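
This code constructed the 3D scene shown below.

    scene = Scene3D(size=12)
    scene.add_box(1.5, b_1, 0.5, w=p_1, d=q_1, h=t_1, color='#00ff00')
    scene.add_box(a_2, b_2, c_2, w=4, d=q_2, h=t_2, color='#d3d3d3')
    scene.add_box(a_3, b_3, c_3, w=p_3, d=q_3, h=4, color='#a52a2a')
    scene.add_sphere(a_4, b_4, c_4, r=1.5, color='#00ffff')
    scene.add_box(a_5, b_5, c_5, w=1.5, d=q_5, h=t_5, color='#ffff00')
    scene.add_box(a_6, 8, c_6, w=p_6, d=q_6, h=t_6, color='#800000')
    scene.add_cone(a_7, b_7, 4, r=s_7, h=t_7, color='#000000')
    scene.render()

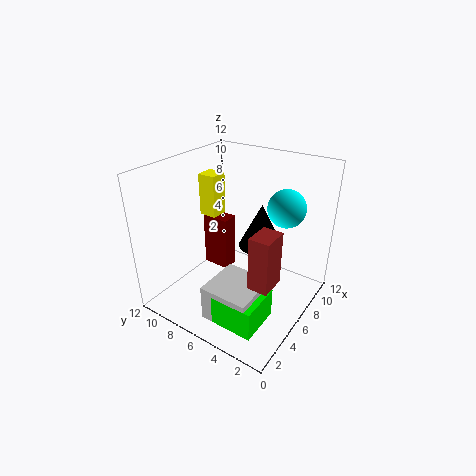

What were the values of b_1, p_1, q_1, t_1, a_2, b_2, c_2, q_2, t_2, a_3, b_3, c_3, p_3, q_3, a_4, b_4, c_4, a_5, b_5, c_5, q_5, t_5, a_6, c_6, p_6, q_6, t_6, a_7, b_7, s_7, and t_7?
b_1 = 2
p_1 = 3.5
q_1 = 3.5
t_1 = 2.5
a_2 = 1.5
b_2 = 2.5
c_2 = 0.5
q_2 = 4
t_2 = 3
a_3 = 2
b_3 = 1
c_3 = 5
p_3 = 2
q_3 = 1.5
a_4 = 7.5
b_4 = 2.5
c_4 = 9
a_5 = 5.5
b_5 = 8
c_5 = 7.5
q_5 = 1.5
t_5 = 3.5
a_6 = 7
c_6 = 1.5
p_6 = 1.5
q_6 = 2.5
t_6 = 5
a_7 = 9
b_7 = 5.5
s_7 = 2
t_7 = 4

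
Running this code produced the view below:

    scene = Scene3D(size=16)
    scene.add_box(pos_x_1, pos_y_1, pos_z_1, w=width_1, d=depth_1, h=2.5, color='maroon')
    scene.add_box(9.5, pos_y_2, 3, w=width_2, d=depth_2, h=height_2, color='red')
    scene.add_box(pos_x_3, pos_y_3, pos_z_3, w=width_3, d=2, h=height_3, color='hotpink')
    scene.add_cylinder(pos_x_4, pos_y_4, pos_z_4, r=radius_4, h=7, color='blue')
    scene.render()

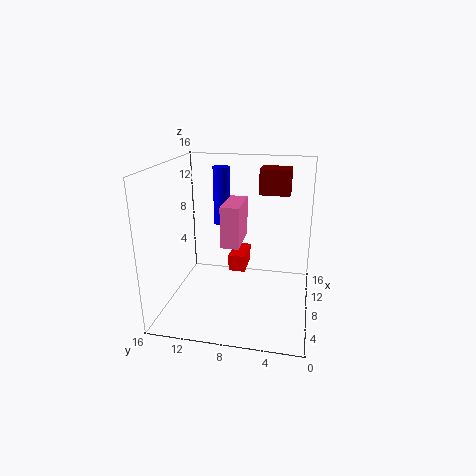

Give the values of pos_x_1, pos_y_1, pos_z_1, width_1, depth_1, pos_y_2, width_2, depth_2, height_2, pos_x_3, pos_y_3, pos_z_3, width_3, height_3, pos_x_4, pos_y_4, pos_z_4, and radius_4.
pos_x_1 = 6
pos_y_1 = 2.5
pos_z_1 = 13.5
width_1 = 2.5
depth_1 = 3
pos_y_2 = 7.5
width_2 = 4
depth_2 = 2
height_2 = 2
pos_x_3 = 6
pos_y_3 = 7.5
pos_z_3 = 7.5
width_3 = 5
height_3 = 4.5
pos_x_4 = 12.5
pos_y_4 = 11
pos_z_4 = 8
radius_4 = 1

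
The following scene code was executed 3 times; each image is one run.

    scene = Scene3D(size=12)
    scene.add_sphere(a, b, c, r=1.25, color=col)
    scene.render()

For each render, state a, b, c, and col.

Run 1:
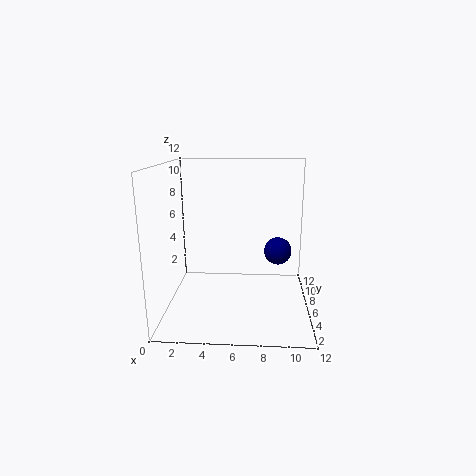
a = 9.5
b = 8.5
c = 4
col = 'navy'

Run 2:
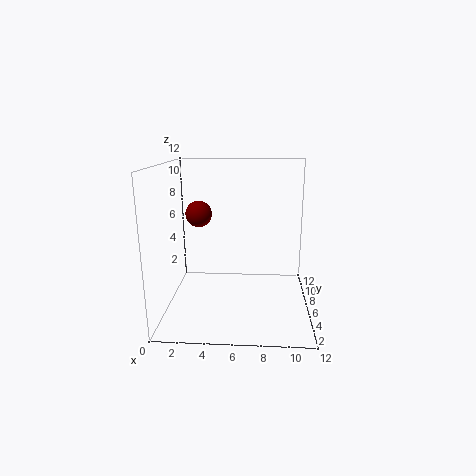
a = 2
b = 10
c = 7
col = 'maroon'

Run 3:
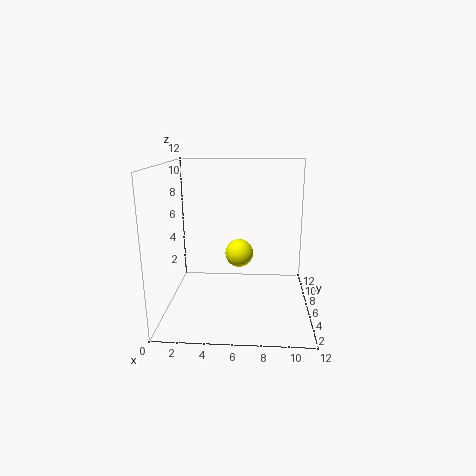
a = 6
b = 7.75
c = 4
col = 'yellow'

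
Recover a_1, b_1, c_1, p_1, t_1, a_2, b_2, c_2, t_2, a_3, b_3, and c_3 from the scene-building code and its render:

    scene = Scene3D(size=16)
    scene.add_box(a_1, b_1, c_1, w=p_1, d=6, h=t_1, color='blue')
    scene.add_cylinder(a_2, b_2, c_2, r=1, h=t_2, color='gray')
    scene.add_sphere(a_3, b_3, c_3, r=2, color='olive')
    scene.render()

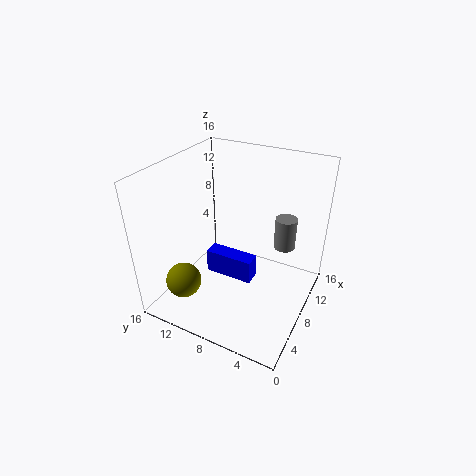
a_1 = 9
b_1 = 7
c_1 = 1
p_1 = 2
t_1 = 3
a_2 = 6
b_2 = 2
c_2 = 10
t_2 = 3
a_3 = 4
b_3 = 13
c_3 = 3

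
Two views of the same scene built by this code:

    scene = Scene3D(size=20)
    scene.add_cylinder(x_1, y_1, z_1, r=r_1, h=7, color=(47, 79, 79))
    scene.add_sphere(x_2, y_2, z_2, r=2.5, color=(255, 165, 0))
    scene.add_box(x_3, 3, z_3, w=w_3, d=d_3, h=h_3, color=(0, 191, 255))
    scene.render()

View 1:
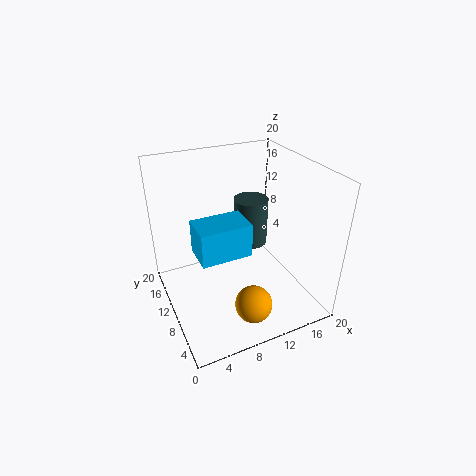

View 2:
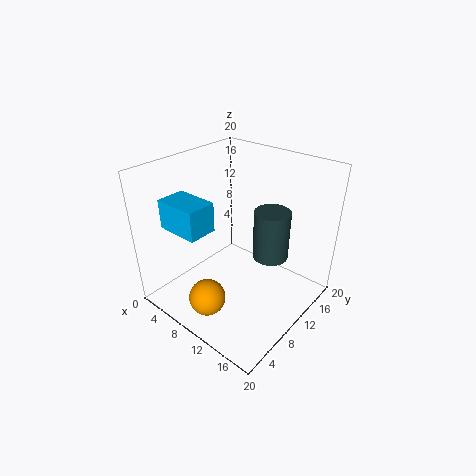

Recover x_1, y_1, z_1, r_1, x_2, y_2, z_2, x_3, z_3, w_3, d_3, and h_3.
x_1 = 13.5, y_1 = 13, z_1 = 7, r_1 = 2.5, x_2 = 9.5, y_2 = 4, z_2 = 3, x_3 = 2.5, z_3 = 12, w_3 = 6, d_3 = 4, h_3 = 4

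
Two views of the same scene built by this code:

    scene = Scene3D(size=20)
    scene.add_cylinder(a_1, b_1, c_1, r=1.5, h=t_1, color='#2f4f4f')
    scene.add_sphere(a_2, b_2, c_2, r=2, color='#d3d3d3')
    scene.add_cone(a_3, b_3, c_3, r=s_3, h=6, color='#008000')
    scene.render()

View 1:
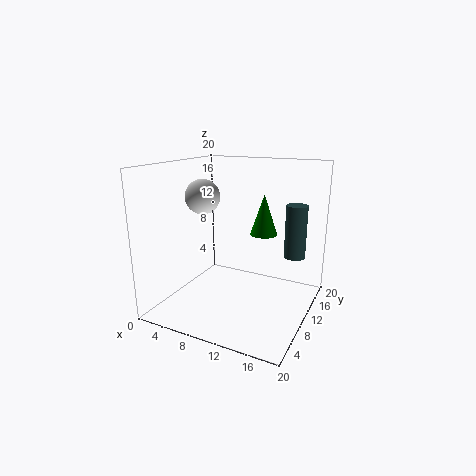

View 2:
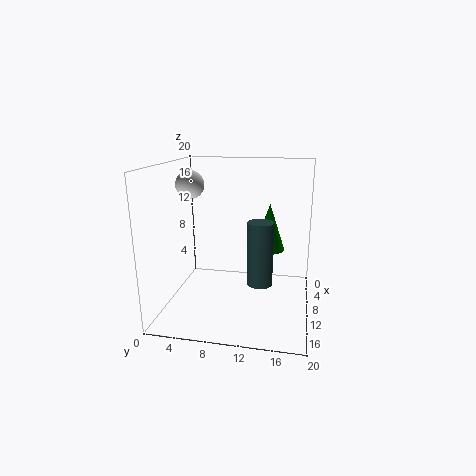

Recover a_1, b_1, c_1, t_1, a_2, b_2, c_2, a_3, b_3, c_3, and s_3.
a_1 = 17
b_1 = 14
c_1 = 7
t_1 = 7.5
a_2 = 9
b_2 = 3
c_2 = 17
a_3 = 12
b_3 = 14.5
c_3 = 9.5
s_3 = 2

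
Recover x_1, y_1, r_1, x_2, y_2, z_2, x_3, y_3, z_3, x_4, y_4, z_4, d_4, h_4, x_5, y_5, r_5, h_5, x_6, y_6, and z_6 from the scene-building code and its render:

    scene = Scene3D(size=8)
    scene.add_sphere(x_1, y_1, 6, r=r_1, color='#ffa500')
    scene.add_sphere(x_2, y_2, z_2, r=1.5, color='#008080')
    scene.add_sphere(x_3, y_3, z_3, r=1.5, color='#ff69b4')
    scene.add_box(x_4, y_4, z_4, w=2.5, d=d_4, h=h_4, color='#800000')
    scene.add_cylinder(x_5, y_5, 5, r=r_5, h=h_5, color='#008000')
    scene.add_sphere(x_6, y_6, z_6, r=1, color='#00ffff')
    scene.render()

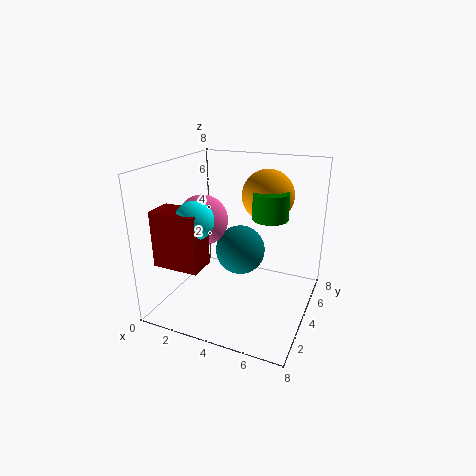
x_1 = 5; y_1 = 6; r_1 = 1.5; x_2 = 3.5; y_2 = 5.5; z_2 = 2.5; x_3 = 1.5; y_3 = 4.5; z_3 = 4.5; x_4 = 0.5; y_4 = 1; z_4 = 3; d_4 = 1.5; h_4 = 3; x_5 = 5.5; y_5 = 5; r_5 = 1; h_5 = 1.5; x_6 = 2.5; y_6 = 2; z_6 = 5.5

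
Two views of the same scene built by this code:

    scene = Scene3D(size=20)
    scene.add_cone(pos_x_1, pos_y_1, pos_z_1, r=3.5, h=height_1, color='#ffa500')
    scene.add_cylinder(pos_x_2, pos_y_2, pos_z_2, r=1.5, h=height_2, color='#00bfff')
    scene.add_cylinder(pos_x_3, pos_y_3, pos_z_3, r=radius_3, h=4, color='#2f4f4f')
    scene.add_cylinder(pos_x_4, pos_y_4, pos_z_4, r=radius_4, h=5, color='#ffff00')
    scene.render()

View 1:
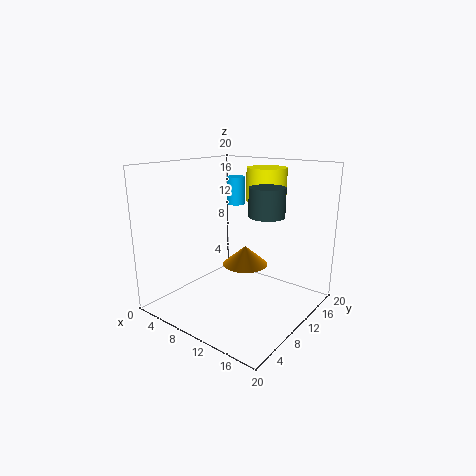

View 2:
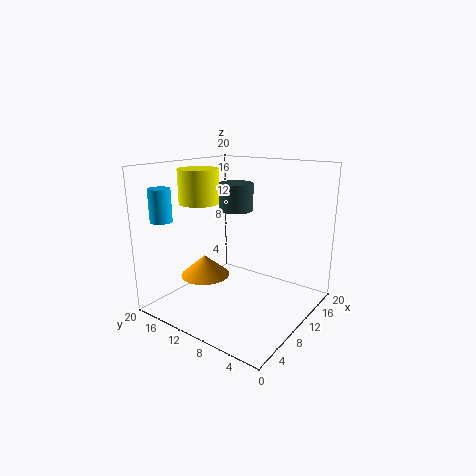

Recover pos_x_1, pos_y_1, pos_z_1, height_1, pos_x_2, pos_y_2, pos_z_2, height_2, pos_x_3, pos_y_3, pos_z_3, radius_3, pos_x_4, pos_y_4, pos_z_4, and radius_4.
pos_x_1 = 8
pos_y_1 = 14.5
pos_z_1 = 4
height_1 = 3
pos_x_2 = 3.5
pos_y_2 = 18
pos_z_2 = 12.5
height_2 = 4.5
pos_x_3 = 13
pos_y_3 = 12.5
pos_z_3 = 13
radius_3 = 2.5
pos_x_4 = 10
pos_y_4 = 17
pos_z_4 = 14
radius_4 = 3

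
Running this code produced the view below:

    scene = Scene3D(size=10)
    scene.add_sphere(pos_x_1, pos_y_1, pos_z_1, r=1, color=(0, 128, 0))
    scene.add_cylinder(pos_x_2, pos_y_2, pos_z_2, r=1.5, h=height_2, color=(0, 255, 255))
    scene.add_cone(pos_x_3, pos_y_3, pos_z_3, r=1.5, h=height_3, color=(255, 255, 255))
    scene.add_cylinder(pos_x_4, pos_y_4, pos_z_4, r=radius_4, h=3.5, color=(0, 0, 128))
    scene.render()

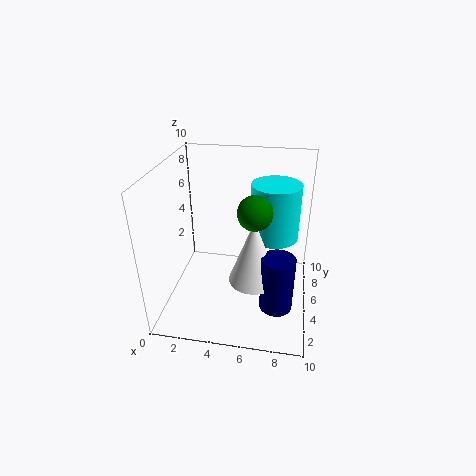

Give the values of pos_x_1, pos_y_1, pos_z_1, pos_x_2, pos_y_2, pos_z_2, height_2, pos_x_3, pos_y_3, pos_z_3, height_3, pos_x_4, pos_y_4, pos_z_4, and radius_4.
pos_x_1 = 6.5, pos_y_1 = 2, pos_z_1 = 8.5, pos_x_2 = 7.5, pos_y_2 = 4, pos_z_2 = 6, height_2 = 3.5, pos_x_3 = 6.5, pos_y_3 = 2, pos_z_3 = 4, height_3 = 4, pos_x_4 = 8, pos_y_4 = 1.5, pos_z_4 = 2.5, radius_4 = 1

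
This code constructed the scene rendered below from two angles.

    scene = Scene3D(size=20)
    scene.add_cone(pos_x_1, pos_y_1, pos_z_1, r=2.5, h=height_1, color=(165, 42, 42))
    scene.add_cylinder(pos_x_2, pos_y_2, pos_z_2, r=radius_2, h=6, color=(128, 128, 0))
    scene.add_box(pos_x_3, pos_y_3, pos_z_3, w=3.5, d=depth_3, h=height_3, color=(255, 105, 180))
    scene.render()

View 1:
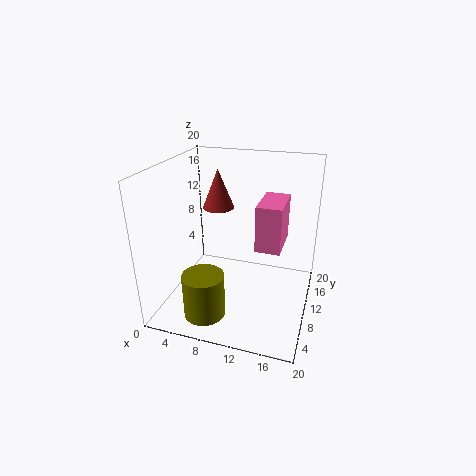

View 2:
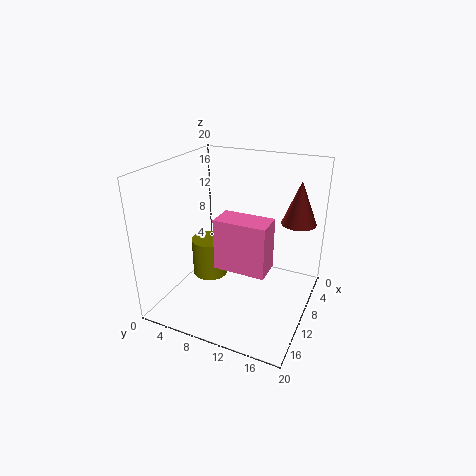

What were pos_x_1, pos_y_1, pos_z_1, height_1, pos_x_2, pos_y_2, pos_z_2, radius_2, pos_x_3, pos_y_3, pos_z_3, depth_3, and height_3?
pos_x_1 = 4.5; pos_y_1 = 17; pos_z_1 = 11.25; height_1 = 6.25; pos_x_2 = 7.25; pos_y_2 = 3.75; pos_z_2 = 1.25; radius_2 = 2.75; pos_x_3 = 12.5; pos_y_3 = 9.5; pos_z_3 = 8.5; depth_3 = 6.5; height_3 = 6.5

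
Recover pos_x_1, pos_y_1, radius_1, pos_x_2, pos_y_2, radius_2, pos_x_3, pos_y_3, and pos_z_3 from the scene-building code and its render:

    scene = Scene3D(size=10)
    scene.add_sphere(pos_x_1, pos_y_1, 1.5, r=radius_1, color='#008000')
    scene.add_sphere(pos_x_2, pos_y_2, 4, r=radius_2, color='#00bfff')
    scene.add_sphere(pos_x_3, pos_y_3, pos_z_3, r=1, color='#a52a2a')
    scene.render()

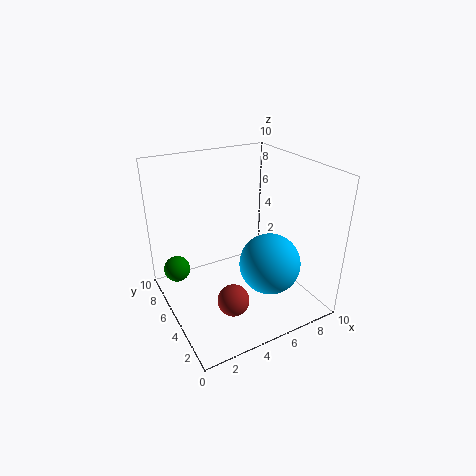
pos_x_1 = 1.5, pos_y_1 = 8.5, radius_1 = 1, pos_x_2 = 6, pos_y_2 = 2.5, radius_2 = 2, pos_x_3 = 3, pos_y_3 = 2, pos_z_3 = 2.5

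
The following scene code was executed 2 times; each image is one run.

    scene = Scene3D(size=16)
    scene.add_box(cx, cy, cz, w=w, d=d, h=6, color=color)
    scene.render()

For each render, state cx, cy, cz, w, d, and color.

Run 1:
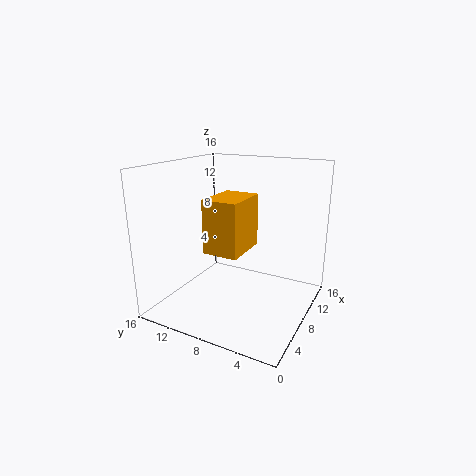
cx = 5.5, cy = 7, cz = 6.5, w = 5.5, d = 4, color = 'orange'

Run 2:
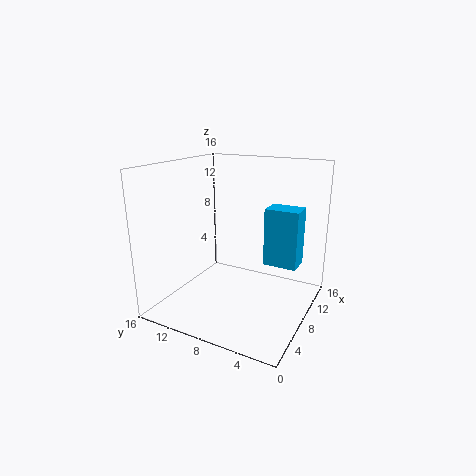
cx = 7, cy = 1, cz = 6, w = 2.5, d = 3.5, color = 'deepskyblue'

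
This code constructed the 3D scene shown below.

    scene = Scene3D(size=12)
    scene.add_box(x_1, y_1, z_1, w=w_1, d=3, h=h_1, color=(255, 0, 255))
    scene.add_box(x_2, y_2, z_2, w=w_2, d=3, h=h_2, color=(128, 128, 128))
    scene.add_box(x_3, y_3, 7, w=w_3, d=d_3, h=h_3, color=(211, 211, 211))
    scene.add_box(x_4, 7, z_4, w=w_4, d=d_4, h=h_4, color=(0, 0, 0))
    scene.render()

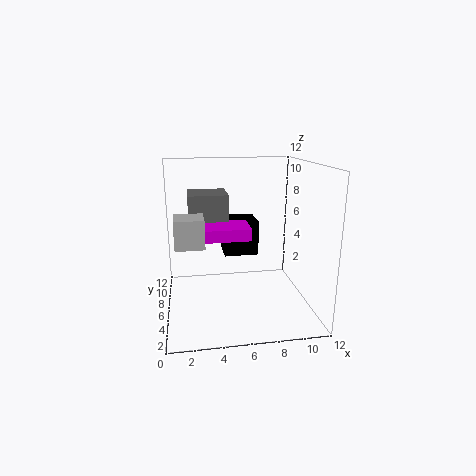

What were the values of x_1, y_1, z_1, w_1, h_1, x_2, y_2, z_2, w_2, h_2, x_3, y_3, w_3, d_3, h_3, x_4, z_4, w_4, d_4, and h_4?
x_1 = 3
y_1 = 5
z_1 = 6
w_1 = 4
h_1 = 1
x_2 = 2
y_2 = 4
z_2 = 8
w_2 = 3
h_2 = 2
x_3 = 1
y_3 = 1
w_3 = 2
d_3 = 2
h_3 = 2
x_4 = 5
z_4 = 4
w_4 = 3
d_4 = 3
h_4 = 3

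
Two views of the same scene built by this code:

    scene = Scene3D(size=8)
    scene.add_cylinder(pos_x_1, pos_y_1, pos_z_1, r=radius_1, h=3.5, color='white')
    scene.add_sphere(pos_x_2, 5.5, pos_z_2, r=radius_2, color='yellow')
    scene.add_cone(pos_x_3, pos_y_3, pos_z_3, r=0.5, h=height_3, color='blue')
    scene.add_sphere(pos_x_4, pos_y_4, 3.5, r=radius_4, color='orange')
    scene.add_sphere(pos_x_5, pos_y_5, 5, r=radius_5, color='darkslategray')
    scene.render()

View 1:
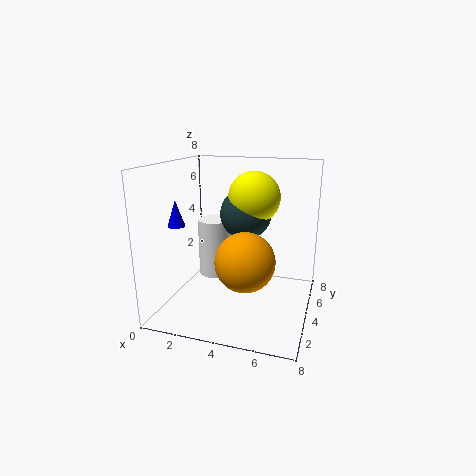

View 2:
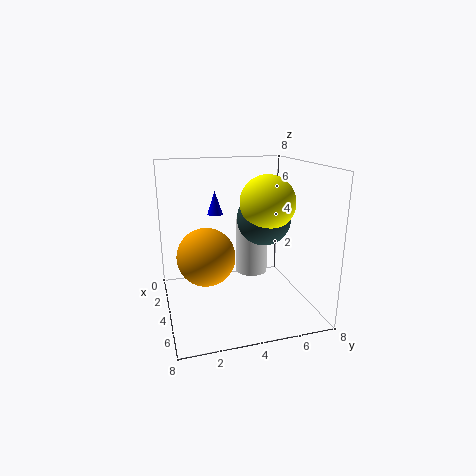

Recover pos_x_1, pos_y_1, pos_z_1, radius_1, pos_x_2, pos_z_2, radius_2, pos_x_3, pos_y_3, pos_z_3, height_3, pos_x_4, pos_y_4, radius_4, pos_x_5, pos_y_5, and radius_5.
pos_x_1 = 2
pos_y_1 = 5.5
pos_z_1 = 1
radius_1 = 1
pos_x_2 = 4.5
pos_z_2 = 6
radius_2 = 1.5
pos_x_3 = 0.5
pos_y_3 = 3.5
pos_z_3 = 4.5
height_3 = 1.5
pos_x_4 = 5
pos_y_4 = 2
radius_4 = 1.5
pos_x_5 = 4
pos_y_5 = 5.5
radius_5 = 1.5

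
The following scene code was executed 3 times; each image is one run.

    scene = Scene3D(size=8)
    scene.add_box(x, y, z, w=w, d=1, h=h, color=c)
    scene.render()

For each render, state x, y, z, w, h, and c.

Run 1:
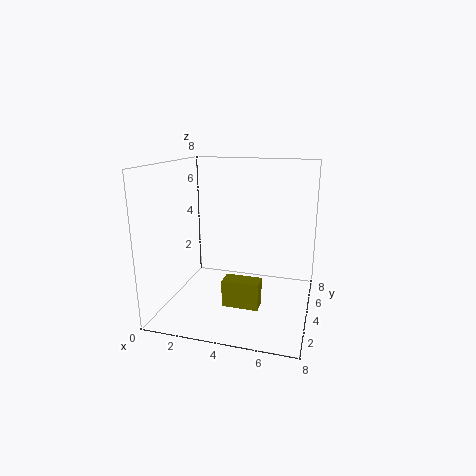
x = 3.5, y = 2.5, z = 0.5, w = 2, h = 1.5, c = 'olive'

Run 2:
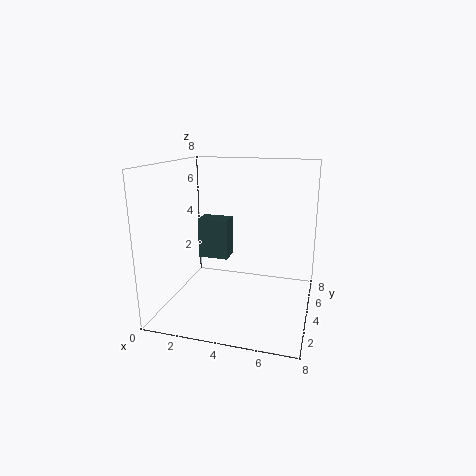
x = 2.5, y = 2, z = 3.5, w = 1.5, h = 2, c = 'darkslategray'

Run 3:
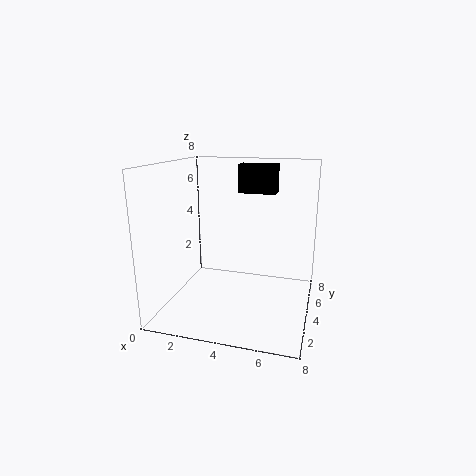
x = 4, y = 4, z = 6.5, w = 2, h = 1.5, c = 'black'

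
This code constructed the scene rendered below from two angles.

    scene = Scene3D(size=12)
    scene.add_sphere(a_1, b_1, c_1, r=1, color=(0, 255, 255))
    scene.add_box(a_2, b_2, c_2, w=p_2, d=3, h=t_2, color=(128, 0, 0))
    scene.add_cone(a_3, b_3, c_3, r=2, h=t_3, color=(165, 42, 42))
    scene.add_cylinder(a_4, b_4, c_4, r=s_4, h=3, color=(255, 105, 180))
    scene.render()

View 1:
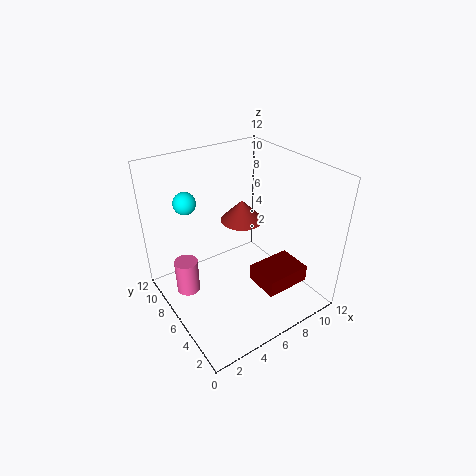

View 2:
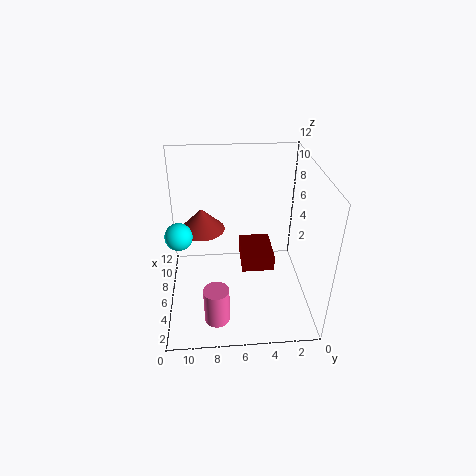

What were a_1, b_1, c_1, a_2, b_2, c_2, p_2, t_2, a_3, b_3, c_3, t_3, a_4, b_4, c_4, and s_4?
a_1 = 3.5, b_1 = 10.5, c_1 = 8, a_2 = 7, b_2 = 2.5, c_2 = 1.5, p_2 = 4, t_2 = 1.5, a_3 = 8.5, b_3 = 9, c_3 = 5.5, t_3 = 2, a_4 = 2, b_4 = 8, c_4 = 1, s_4 = 1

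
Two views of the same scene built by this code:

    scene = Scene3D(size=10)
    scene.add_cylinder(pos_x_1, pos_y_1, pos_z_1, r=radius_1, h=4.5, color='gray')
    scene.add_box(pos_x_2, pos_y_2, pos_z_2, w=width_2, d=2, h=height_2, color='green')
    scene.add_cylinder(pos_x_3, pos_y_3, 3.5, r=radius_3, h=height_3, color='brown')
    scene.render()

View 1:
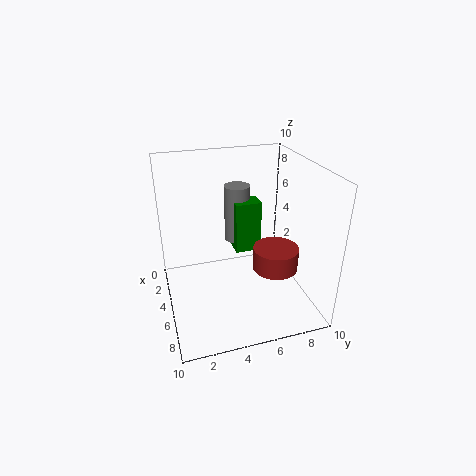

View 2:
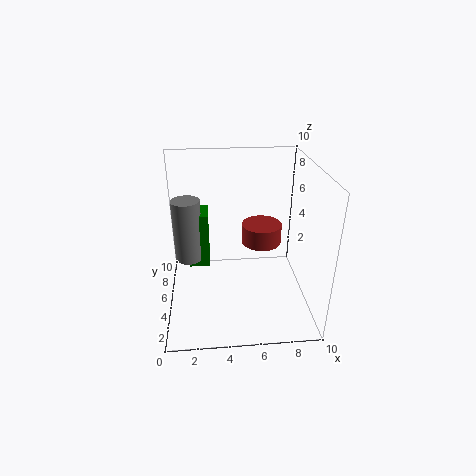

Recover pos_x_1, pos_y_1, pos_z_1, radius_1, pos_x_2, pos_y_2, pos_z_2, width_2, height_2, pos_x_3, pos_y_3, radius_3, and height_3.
pos_x_1 = 1.5, pos_y_1 = 6, pos_z_1 = 3, radius_1 = 1, pos_x_2 = 1.5, pos_y_2 = 5.5, pos_z_2 = 2.5, width_2 = 1.5, height_2 = 4, pos_x_3 = 7, pos_y_3 = 7, radius_3 = 1.5, height_3 = 1.5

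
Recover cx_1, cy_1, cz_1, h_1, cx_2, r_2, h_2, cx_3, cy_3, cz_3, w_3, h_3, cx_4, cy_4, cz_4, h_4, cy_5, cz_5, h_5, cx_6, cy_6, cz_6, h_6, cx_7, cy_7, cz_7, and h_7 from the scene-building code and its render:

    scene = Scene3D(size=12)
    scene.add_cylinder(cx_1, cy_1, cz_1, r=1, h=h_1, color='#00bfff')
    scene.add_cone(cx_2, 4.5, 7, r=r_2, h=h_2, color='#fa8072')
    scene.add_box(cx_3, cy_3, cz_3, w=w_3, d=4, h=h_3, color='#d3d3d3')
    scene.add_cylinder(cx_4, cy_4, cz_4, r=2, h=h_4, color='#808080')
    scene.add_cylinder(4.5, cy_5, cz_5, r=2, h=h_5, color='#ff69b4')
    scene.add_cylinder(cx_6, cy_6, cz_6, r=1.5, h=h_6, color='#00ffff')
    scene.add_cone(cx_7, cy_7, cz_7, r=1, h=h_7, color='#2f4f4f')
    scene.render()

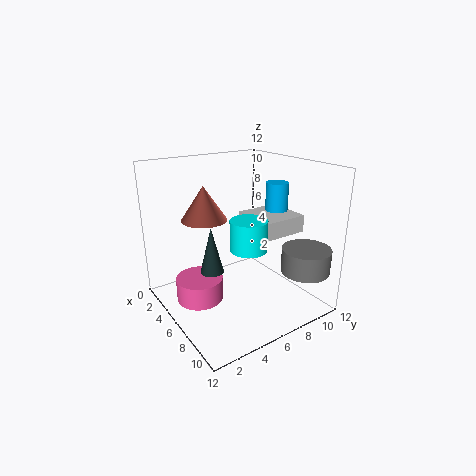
cx_1 = 5.5, cy_1 = 10.5, cz_1 = 6.5, h_1 = 3.5, cx_2 = 3, r_2 = 2, h_2 = 3, cx_3 = 4, cy_3 = 7.5, cz_3 = 6, w_3 = 4, h_3 = 1.5, cx_4 = 10, cy_4 = 10, cz_4 = 3.5, h_4 = 2, cy_5 = 3, cz_5 = 0.5, h_5 = 2, cx_6 = 7.5, cy_6 = 6, cz_6 = 5.5, h_6 = 2.5, cx_7 = 5, cy_7 = 4, cz_7 = 3, h_7 = 4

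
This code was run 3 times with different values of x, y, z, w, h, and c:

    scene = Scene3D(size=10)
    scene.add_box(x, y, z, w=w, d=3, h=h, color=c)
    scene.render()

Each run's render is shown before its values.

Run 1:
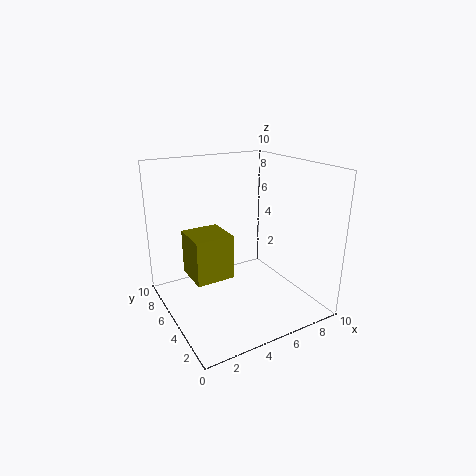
x = 2.5, y = 6.5, z = 1, w = 3, h = 3.5, c = 'olive'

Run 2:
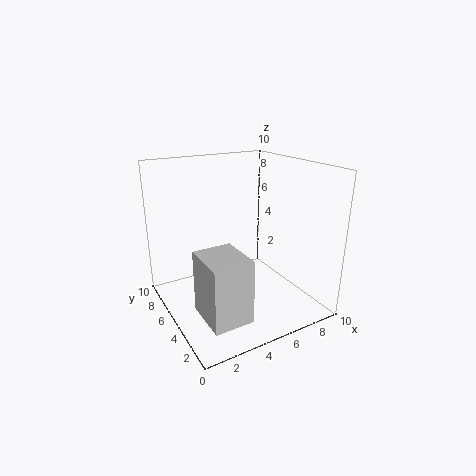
x = 1, y = 0.5, z = 1.5, w = 2.5, h = 4, c = 'lightgray'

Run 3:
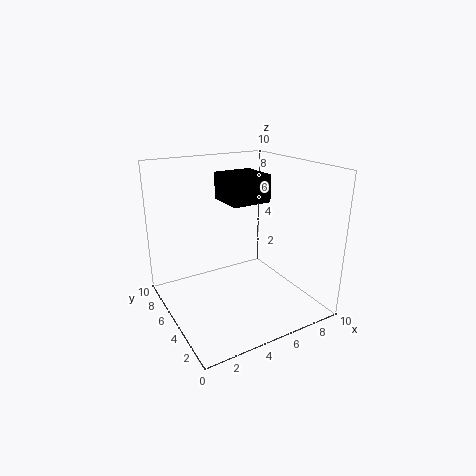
x = 5, y = 5.5, z = 7, w = 3, h = 2, c = 'black'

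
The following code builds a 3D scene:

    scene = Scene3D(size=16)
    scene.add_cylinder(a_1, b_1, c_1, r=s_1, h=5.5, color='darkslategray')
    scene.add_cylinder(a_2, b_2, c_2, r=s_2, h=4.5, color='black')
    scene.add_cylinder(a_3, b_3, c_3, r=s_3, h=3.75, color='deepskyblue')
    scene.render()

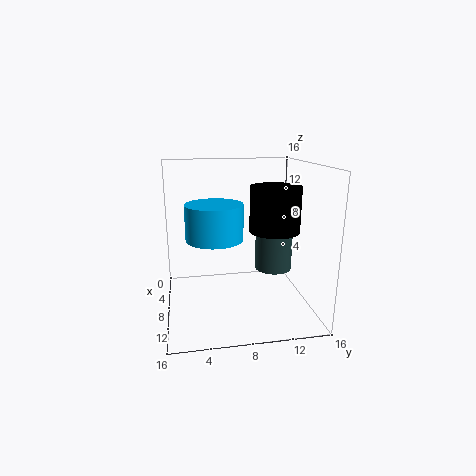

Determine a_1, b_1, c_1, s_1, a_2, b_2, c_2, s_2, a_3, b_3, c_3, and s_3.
a_1 = 9.25; b_1 = 11.75; c_1 = 4.75; s_1 = 2; a_2 = 11.75; b_2 = 11; c_2 = 9.75; s_2 = 2.5; a_3 = 9.5; b_3 = 5.25; c_3 = 8.5; s_3 = 3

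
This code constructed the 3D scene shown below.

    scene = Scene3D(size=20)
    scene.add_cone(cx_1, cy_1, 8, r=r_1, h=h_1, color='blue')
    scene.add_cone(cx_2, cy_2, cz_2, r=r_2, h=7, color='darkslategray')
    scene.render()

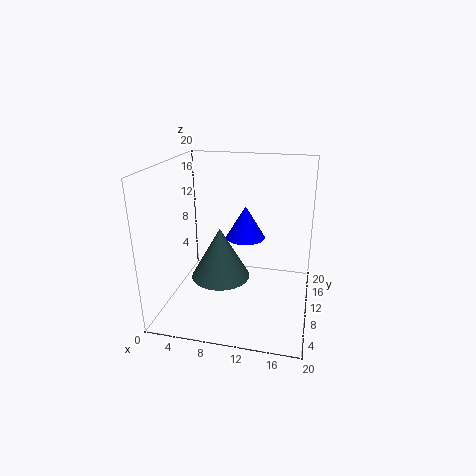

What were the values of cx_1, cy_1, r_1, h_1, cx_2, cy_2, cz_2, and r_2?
cx_1 = 10; cy_1 = 15; r_1 = 3; h_1 = 5; cx_2 = 8; cy_2 = 8; cz_2 = 5; r_2 = 4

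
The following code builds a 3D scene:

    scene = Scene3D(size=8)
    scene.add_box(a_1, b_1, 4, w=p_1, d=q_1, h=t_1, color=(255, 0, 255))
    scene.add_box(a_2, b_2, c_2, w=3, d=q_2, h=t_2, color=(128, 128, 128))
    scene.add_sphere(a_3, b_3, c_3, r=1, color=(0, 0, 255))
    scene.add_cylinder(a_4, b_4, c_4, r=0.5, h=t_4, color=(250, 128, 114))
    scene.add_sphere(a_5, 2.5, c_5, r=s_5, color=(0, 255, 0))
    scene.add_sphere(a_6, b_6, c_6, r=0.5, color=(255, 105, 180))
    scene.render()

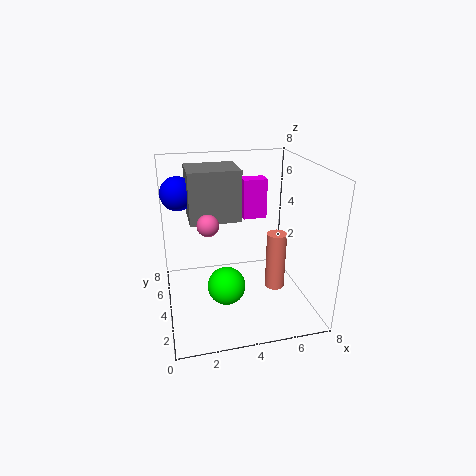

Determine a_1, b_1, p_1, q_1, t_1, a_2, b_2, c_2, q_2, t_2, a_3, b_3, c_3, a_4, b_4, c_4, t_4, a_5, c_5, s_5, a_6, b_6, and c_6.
a_1 = 5; b_1 = 6.5; p_1 = 1.5; q_1 = 1; t_1 = 2.5; a_2 = 1.5; b_2 = 5; c_2 = 4.5; q_2 = 2.5; t_2 = 3; a_3 = 1; b_3 = 6.5; c_3 = 6; a_4 = 5.5; b_4 = 2; c_4 = 2; t_4 = 3; a_5 = 3; c_5 = 2; s_5 = 1; a_6 = 2; b_6 = 1.5; c_6 = 6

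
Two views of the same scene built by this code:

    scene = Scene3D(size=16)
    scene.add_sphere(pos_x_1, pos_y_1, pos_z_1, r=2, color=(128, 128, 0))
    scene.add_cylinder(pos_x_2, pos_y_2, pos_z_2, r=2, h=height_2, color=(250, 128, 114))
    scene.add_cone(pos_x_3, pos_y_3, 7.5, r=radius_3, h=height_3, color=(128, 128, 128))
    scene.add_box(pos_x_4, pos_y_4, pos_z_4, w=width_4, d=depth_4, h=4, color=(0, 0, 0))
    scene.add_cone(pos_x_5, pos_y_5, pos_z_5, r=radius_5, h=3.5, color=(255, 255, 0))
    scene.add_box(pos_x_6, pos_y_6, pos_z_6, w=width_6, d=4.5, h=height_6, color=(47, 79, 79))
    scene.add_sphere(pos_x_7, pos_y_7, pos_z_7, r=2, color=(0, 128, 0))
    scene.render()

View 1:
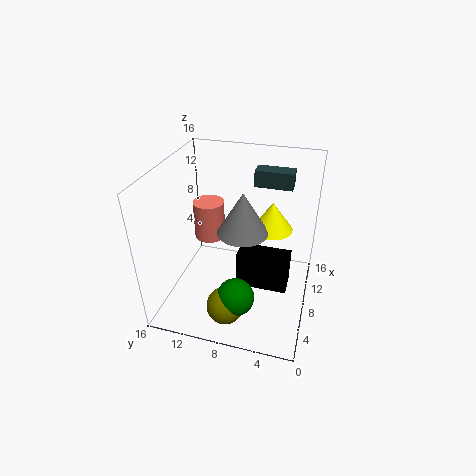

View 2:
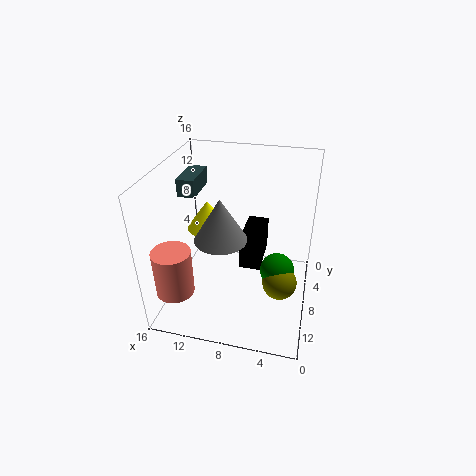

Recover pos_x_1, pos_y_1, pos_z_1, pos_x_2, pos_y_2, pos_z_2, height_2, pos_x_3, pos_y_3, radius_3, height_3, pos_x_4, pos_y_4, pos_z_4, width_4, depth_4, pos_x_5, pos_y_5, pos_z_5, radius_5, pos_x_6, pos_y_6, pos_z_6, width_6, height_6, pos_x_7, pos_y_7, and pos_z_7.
pos_x_1 = 3; pos_y_1 = 8; pos_z_1 = 2.5; pos_x_2 = 13.5; pos_y_2 = 13.5; pos_z_2 = 4; height_2 = 5; pos_x_3 = 10; pos_y_3 = 8; radius_3 = 3; height_3 = 5; pos_x_4 = 5.5; pos_y_4 = 2; pos_z_4 = 3.5; width_4 = 2.5; depth_4 = 5.5; pos_x_5 = 12.5; pos_y_5 = 5; pos_z_5 = 7; radius_5 = 2.5; pos_x_6 = 13; pos_y_6 = 3; pos_z_6 = 12; width_6 = 2; height_6 = 2; pos_x_7 = 3.5; pos_y_7 = 7; pos_z_7 = 3.5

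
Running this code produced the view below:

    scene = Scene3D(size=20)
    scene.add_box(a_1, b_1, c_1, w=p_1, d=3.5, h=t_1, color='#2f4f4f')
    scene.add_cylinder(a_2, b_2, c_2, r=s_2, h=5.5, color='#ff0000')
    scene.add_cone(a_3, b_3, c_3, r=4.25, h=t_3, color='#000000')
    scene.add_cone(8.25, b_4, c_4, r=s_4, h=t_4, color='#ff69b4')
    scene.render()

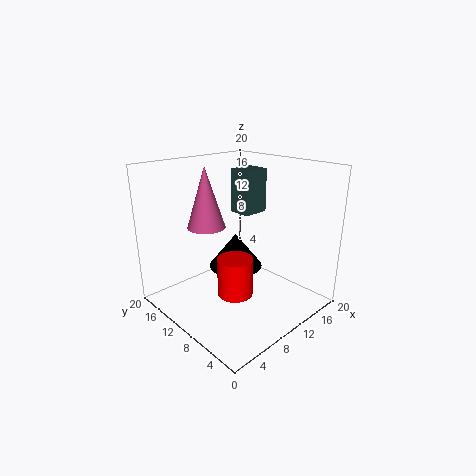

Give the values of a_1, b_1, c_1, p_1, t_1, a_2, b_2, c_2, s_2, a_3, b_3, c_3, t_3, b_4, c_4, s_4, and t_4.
a_1 = 13.25, b_1 = 11.5, c_1 = 12, p_1 = 4, t_1 = 6.5, a_2 = 8.75, b_2 = 9.25, c_2 = 2, s_2 = 2.5, a_3 = 13.75, b_3 = 14.5, c_3 = 2.75, t_3 = 5.5, b_4 = 14.75, c_4 = 10.75, s_4 = 2.75, t_4 = 8.75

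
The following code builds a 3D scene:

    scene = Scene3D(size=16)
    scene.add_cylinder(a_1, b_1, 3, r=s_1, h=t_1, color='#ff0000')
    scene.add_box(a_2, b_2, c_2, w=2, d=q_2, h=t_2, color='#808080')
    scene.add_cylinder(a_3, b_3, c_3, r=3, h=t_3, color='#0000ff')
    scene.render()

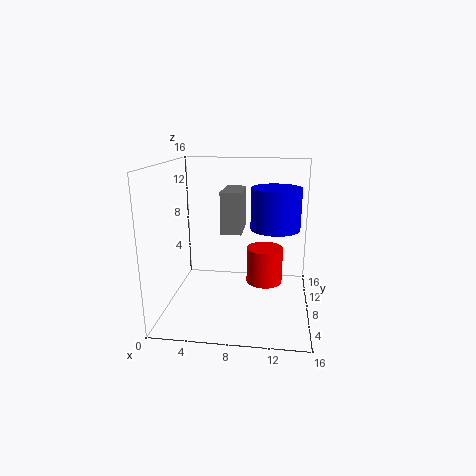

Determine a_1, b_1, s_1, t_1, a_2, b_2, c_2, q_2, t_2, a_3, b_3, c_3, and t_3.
a_1 = 11, b_1 = 8, s_1 = 2, t_1 = 4, a_2 = 7, b_2 = 3, c_2 = 10, q_2 = 4, t_2 = 4, a_3 = 12, b_3 = 12, c_3 = 8, t_3 = 5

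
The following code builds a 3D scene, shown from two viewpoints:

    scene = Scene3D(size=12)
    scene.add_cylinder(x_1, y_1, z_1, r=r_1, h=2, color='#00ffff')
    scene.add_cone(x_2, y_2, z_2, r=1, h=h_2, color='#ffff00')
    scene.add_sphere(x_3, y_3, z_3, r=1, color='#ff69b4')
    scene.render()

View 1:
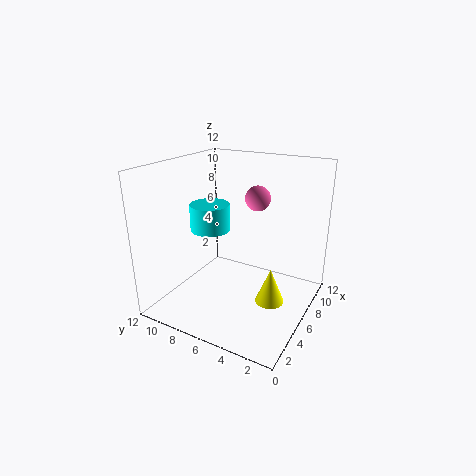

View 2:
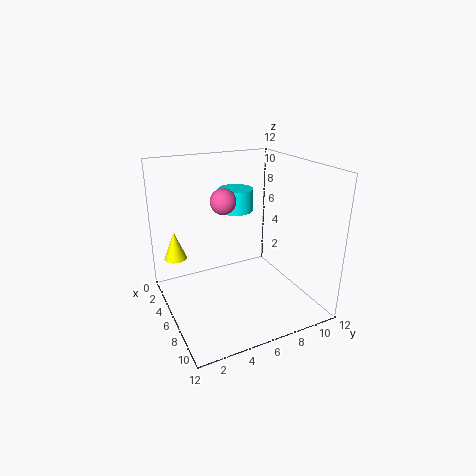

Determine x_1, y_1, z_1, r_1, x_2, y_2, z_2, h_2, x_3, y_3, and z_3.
x_1 = 3.5
y_1 = 7
z_1 = 7.5
r_1 = 1.5
x_2 = 2.5
y_2 = 1.5
z_2 = 3.5
h_2 = 2.5
x_3 = 6.5
y_3 = 4.5
z_3 = 9.5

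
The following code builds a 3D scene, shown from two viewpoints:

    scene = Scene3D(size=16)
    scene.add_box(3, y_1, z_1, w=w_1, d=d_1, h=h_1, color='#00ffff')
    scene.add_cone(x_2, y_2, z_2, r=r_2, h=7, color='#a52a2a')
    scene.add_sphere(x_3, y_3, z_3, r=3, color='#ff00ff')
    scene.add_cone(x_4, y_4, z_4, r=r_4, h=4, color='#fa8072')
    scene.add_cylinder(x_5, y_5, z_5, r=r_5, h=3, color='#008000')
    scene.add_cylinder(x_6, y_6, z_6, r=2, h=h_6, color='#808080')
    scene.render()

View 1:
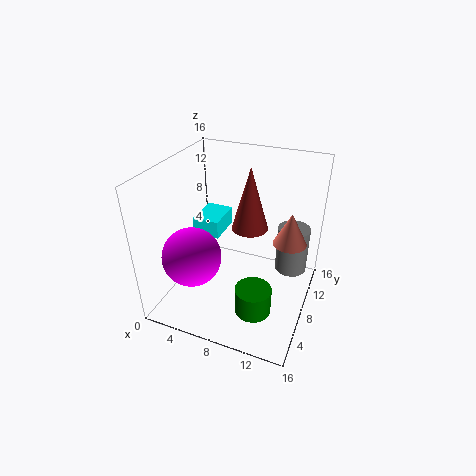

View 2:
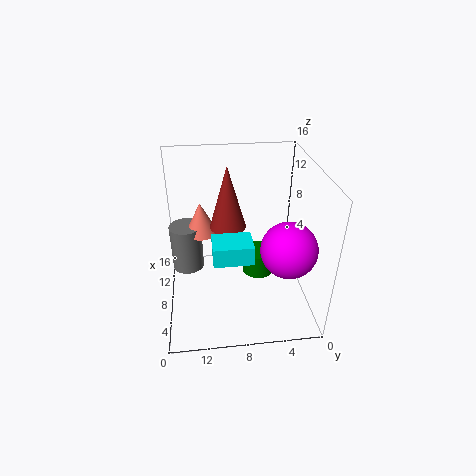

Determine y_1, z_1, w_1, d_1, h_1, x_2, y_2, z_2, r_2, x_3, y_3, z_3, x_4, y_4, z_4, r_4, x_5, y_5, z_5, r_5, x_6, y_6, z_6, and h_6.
y_1 = 7; z_1 = 8; w_1 = 3; d_1 = 4; h_1 = 2; x_2 = 9; y_2 = 9; z_2 = 9; r_2 = 2; x_3 = 5; y_3 = 3; z_3 = 8; x_4 = 13; y_4 = 12; z_4 = 6; r_4 = 2; x_5 = 11; y_5 = 5; z_5 = 1; r_5 = 2; x_6 = 13; y_6 = 14; z_6 = 1; h_6 = 6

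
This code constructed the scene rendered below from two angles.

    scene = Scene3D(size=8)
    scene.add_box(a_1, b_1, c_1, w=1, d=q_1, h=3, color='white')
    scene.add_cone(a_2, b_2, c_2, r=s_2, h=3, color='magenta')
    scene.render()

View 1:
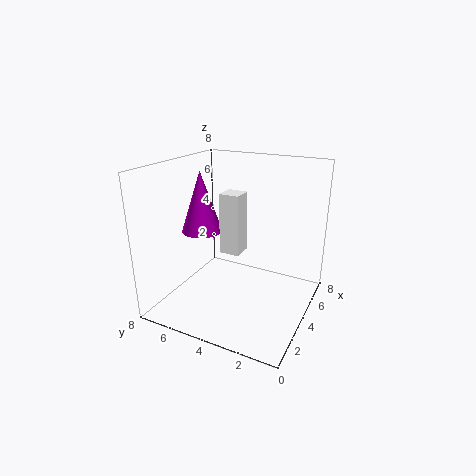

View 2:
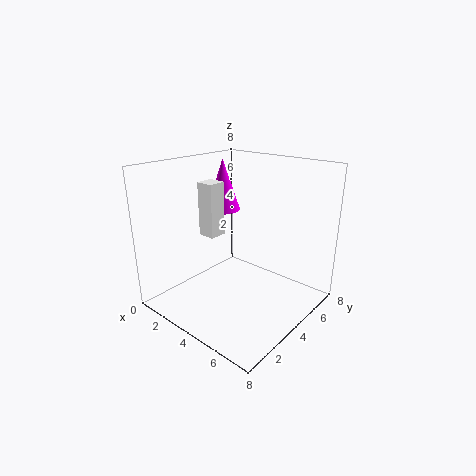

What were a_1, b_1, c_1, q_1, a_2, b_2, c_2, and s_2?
a_1 = 2
b_1 = 3
c_1 = 4
q_1 = 1
a_2 = 2
b_2 = 5
c_2 = 5
s_2 = 1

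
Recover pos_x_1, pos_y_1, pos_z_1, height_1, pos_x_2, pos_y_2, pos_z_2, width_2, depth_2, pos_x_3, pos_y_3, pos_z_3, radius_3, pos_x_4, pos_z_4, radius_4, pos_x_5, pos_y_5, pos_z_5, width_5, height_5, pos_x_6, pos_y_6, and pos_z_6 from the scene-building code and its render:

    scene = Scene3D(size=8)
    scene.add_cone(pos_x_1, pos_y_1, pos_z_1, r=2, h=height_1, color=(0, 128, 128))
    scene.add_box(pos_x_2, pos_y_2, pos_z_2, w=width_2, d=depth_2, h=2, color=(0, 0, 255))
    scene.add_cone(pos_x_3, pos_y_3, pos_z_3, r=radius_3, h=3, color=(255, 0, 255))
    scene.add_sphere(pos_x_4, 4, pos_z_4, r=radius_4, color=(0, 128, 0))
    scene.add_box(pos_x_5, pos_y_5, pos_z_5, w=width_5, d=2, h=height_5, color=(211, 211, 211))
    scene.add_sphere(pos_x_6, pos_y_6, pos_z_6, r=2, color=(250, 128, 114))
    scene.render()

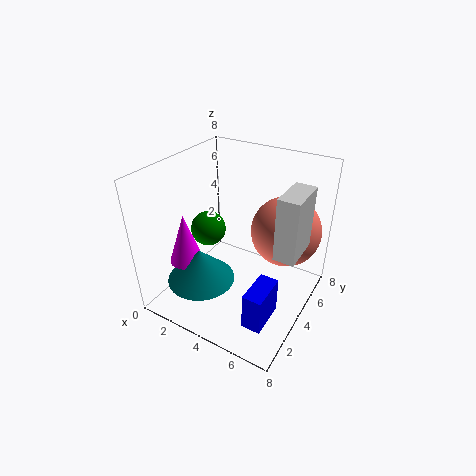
pos_x_1 = 2, pos_y_1 = 3, pos_z_1 = 1, height_1 = 2, pos_x_2 = 6, pos_y_2 = 1, pos_z_2 = 1, width_2 = 1, depth_2 = 2, pos_x_3 = 1, pos_y_3 = 3, pos_z_3 = 2, radius_3 = 1, pos_x_4 = 2, pos_z_4 = 4, radius_4 = 1, pos_x_5 = 7, pos_y_5 = 2, pos_z_5 = 5, width_5 = 1, height_5 = 3, pos_x_6 = 6, pos_y_6 = 6, pos_z_6 = 4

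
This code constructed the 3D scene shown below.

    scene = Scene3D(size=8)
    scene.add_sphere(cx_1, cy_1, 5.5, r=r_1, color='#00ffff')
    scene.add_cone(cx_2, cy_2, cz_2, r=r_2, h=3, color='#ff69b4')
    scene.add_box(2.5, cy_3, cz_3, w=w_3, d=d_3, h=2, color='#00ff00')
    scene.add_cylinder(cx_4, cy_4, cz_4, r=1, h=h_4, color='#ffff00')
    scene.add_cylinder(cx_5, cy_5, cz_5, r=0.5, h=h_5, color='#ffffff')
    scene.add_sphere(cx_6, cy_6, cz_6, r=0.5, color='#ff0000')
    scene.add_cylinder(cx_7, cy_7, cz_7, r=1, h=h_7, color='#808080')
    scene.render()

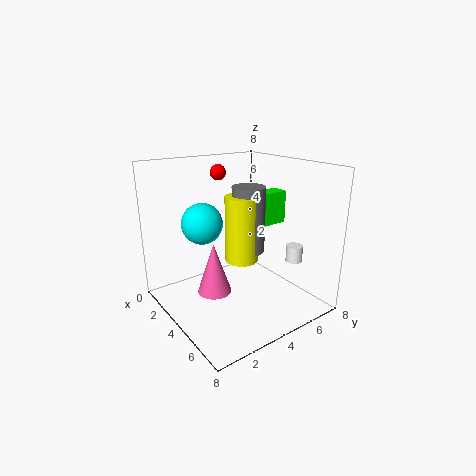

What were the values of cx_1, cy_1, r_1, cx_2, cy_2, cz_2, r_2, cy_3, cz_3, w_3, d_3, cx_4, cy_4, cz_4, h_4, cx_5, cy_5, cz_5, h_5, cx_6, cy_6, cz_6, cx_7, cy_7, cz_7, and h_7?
cx_1 = 4.5; cy_1 = 1.5; r_1 = 1; cx_2 = 3; cy_2 = 3; cz_2 = 0.5; r_2 = 1; cy_3 = 5.5; cz_3 = 4; w_3 = 1; d_3 = 2.5; cx_4 = 3; cy_4 = 5; cz_4 = 2; h_4 = 4; cx_5 = 5; cy_5 = 7.5; cz_5 = 2; h_5 = 1; cx_6 = 0.5; cy_6 = 5; cz_6 = 7; cx_7 = 3; cy_7 = 5.5; cz_7 = 2.5; h_7 = 4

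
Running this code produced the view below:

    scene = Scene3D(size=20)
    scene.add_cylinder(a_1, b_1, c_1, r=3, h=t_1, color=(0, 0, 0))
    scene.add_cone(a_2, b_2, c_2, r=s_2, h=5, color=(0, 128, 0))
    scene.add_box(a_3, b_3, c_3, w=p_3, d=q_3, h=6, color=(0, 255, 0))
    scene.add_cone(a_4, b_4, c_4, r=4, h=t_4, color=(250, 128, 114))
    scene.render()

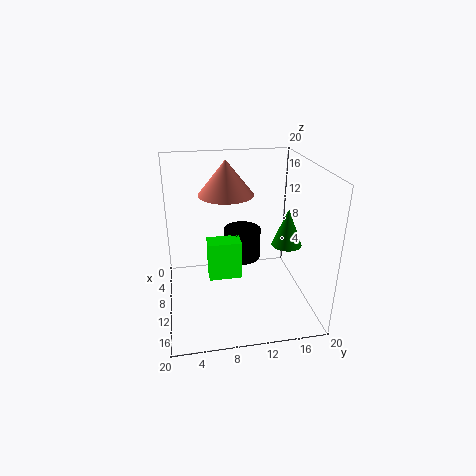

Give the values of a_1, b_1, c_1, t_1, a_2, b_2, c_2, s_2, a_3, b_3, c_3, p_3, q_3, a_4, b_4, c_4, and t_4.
a_1 = 3
b_1 = 12
c_1 = 3
t_1 = 5
a_2 = 13
b_2 = 16
c_2 = 10
s_2 = 2
a_3 = 5
b_3 = 6
c_3 = 2
p_3 = 3
q_3 = 5
a_4 = 6
b_4 = 9
c_4 = 15
t_4 = 5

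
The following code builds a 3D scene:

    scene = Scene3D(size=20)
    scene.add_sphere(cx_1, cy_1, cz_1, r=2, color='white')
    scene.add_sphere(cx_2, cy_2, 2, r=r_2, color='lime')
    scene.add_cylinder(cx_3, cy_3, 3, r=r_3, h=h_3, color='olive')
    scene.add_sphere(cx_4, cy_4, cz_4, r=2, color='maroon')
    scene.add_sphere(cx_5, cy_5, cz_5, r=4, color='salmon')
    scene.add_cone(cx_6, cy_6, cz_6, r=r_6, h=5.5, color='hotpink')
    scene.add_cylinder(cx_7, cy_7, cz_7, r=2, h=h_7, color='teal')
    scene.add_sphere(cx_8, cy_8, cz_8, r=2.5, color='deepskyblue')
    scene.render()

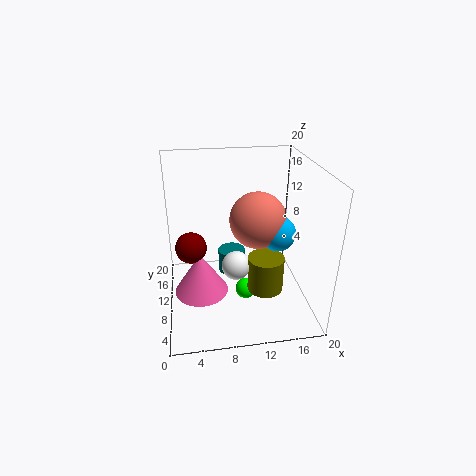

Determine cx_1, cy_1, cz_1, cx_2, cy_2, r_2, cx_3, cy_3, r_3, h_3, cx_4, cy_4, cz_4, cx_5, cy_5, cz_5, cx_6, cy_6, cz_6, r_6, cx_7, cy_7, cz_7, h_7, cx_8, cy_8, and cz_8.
cx_1 = 9.5
cy_1 = 8.5
cz_1 = 6.5
cx_2 = 11
cy_2 = 9
r_2 = 1.5
cx_3 = 13.5
cy_3 = 7.5
r_3 = 2.5
h_3 = 5
cx_4 = 3.5
cy_4 = 7.5
cz_4 = 10.5
cx_5 = 13
cy_5 = 11
cz_5 = 12
cx_6 = 4.5
cy_6 = 6.5
cz_6 = 4.5
r_6 = 3.5
cx_7 = 9.5
cy_7 = 13
cz_7 = 3
h_7 = 3.5
cx_8 = 15.5
cy_8 = 9.5
cz_8 = 10.5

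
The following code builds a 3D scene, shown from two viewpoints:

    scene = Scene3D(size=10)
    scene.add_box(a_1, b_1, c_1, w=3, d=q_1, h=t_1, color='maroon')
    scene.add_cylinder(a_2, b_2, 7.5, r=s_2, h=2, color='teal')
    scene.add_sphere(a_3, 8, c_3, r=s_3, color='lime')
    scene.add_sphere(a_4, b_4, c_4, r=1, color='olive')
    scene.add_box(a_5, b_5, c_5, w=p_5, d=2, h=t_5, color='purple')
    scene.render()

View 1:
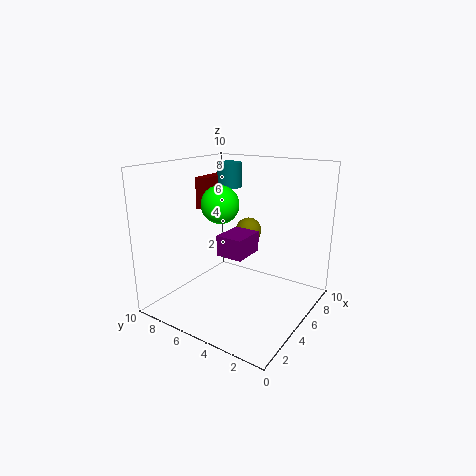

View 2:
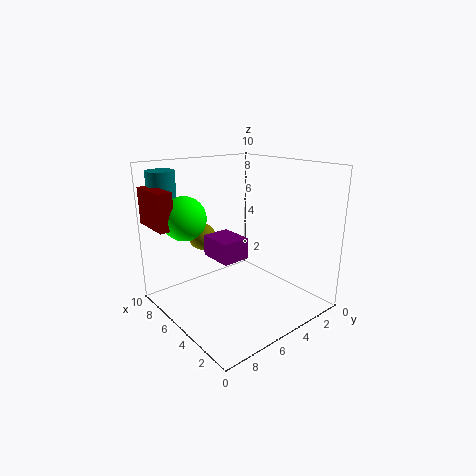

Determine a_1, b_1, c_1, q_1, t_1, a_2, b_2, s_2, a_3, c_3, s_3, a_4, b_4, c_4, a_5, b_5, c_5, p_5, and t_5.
a_1 = 6.5
b_1 = 9
c_1 = 6
q_1 = 1
t_1 = 2.5
a_2 = 9
b_2 = 8.5
s_2 = 1
a_3 = 7
c_3 = 6.5
s_3 = 1.5
a_4 = 8
b_4 = 6
c_4 = 4.5
a_5 = 4.5
b_5 = 4.5
c_5 = 3.5
p_5 = 2.5
t_5 = 1.5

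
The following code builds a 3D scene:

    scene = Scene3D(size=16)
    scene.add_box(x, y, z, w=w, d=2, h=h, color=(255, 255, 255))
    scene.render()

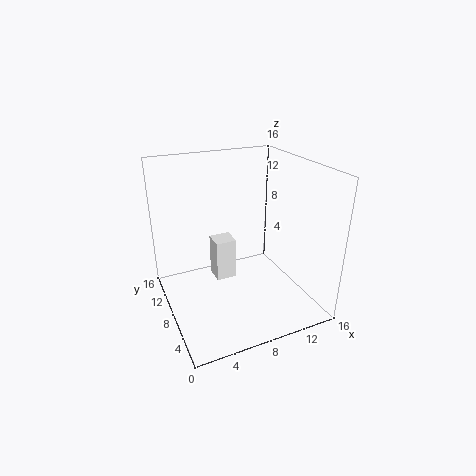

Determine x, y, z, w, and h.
x = 4; y = 4; z = 6; w = 2; h = 4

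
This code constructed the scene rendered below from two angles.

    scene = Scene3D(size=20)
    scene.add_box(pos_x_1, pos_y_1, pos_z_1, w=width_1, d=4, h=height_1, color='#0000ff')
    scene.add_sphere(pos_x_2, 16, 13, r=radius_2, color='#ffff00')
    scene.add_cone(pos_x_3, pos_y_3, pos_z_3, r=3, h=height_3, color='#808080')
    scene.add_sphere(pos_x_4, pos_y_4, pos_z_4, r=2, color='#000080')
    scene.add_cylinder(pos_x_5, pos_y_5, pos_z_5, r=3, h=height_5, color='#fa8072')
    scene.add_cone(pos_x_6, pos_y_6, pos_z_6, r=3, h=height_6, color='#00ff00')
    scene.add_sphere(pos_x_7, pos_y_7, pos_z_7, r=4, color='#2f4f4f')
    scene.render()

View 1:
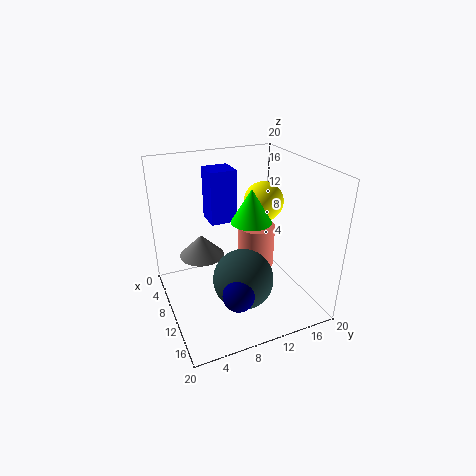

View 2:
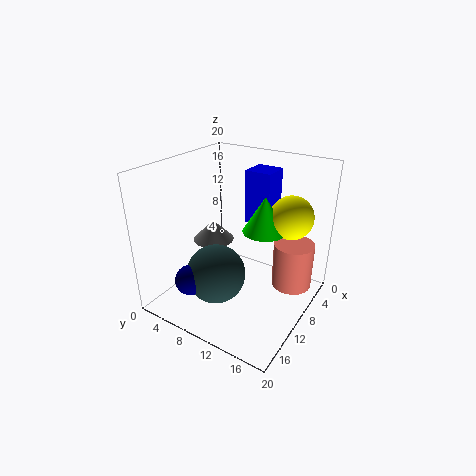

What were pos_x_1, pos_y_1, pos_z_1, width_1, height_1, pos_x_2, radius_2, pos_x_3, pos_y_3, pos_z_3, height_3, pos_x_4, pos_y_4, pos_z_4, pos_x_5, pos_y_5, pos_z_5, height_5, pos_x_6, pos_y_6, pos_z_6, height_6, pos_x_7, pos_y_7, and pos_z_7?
pos_x_1 = 1
pos_y_1 = 8
pos_z_1 = 10
width_1 = 4
height_1 = 8
pos_x_2 = 6
radius_2 = 3
pos_x_3 = 9
pos_y_3 = 5
pos_z_3 = 8
height_3 = 3
pos_x_4 = 17
pos_y_4 = 7
pos_z_4 = 6
pos_x_5 = 4
pos_y_5 = 16
pos_z_5 = 1
height_5 = 7
pos_x_6 = 8
pos_y_6 = 13
pos_z_6 = 11
height_6 = 5
pos_x_7 = 14
pos_y_7 = 9
pos_z_7 = 6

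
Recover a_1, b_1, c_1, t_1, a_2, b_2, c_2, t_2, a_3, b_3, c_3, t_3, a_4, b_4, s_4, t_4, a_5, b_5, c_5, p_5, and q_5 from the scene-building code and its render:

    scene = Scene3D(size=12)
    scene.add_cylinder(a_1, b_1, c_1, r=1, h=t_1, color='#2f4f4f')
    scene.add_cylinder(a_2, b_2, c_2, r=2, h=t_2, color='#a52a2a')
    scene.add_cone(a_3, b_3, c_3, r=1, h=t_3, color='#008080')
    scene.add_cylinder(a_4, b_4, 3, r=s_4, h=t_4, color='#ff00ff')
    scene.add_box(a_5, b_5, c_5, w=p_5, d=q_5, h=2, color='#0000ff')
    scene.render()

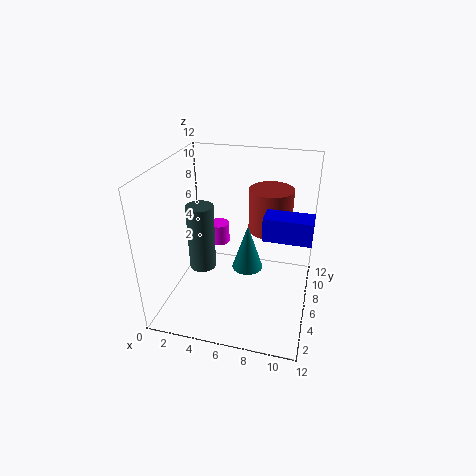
a_1 = 4
b_1 = 3
c_1 = 5
t_1 = 5
a_2 = 8
b_2 = 10
c_2 = 5
t_2 = 4
a_3 = 8
b_3 = 1
c_3 = 7
t_3 = 3
a_4 = 3
b_4 = 10
s_4 = 1
t_4 = 2
a_5 = 8
b_5 = 6
c_5 = 6
p_5 = 4
q_5 = 2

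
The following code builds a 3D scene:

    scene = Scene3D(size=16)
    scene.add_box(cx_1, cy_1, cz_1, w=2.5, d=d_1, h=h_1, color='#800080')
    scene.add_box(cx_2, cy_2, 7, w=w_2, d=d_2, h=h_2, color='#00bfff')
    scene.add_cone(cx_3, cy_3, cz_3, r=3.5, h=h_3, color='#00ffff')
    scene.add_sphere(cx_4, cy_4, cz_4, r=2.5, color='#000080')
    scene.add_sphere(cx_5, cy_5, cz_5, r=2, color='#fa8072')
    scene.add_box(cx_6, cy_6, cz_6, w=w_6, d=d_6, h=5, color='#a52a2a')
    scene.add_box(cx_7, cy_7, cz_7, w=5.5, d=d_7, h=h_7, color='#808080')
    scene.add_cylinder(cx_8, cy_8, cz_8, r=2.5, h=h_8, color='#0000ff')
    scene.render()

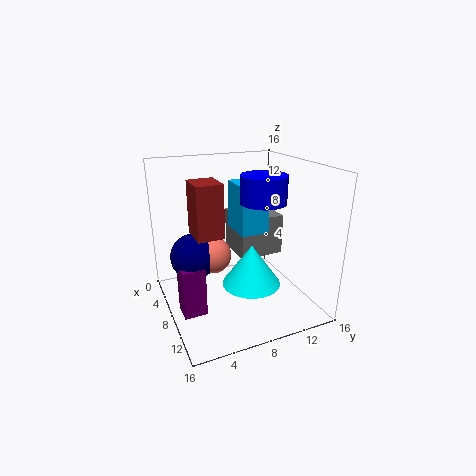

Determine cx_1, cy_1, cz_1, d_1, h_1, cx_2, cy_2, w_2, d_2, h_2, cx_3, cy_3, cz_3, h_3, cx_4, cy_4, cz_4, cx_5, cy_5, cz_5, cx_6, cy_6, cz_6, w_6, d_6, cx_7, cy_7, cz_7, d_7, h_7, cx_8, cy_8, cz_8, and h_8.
cx_1 = 7.5; cy_1 = 1; cz_1 = 0.5; d_1 = 2.5; h_1 = 5.5; cx_2 = 1.5; cy_2 = 9.5; w_2 = 4.5; d_2 = 3.5; h_2 = 6; cx_3 = 7.5; cy_3 = 10; cz_3 = 1.5; h_3 = 5; cx_4 = 7.5; cy_4 = 3; cz_4 = 6.5; cx_5 = 8; cy_5 = 5; cz_5 = 6.5; cx_6 = 10; cy_6 = 2; cz_6 = 10.5; w_6 = 3; d_6 = 2.5; cx_7 = 0.5; cy_7 = 9.5; cz_7 = 4; d_7 = 5.5; h_7 = 5; cx_8 = 9; cy_8 = 10.5; cz_8 = 12; h_8 = 3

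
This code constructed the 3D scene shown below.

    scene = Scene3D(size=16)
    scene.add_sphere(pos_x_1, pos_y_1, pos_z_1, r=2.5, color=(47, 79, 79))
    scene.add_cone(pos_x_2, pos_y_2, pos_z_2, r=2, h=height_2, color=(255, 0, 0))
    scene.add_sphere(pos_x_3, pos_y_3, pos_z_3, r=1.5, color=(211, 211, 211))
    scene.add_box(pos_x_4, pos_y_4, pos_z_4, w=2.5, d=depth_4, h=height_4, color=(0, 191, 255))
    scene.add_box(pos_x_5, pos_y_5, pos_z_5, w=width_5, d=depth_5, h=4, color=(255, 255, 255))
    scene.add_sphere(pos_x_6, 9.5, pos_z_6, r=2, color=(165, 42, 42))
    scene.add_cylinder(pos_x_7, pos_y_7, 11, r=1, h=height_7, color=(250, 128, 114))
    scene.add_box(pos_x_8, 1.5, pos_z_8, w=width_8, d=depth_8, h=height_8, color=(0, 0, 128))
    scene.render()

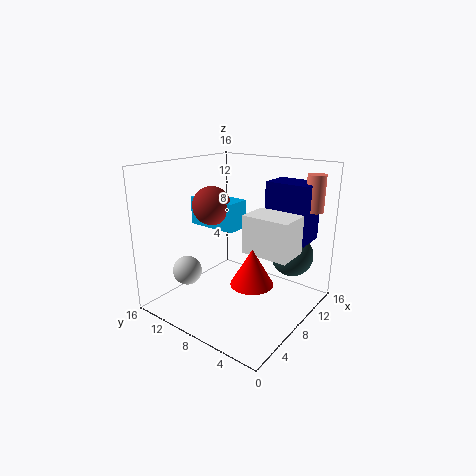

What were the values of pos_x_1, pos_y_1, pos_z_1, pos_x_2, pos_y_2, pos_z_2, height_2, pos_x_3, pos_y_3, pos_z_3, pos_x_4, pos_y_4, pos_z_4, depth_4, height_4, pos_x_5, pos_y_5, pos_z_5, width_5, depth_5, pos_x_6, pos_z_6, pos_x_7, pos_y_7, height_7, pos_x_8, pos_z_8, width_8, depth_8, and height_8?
pos_x_1 = 13.5; pos_y_1 = 4; pos_z_1 = 5; pos_x_2 = 3.5; pos_y_2 = 3; pos_z_2 = 6; height_2 = 3.5; pos_x_3 = 2.5; pos_y_3 = 10.5; pos_z_3 = 5.5; pos_x_4 = 5.5; pos_y_4 = 7; pos_z_4 = 9.5; depth_4 = 5.5; height_4 = 3; pos_x_5 = 6; pos_y_5 = 1; pos_z_5 = 7.5; width_5 = 3.5; depth_5 = 5; pos_x_6 = 5.5; pos_z_6 = 12; pos_x_7 = 13; pos_y_7 = 1.5; height_7 = 4; pos_x_8 = 11; pos_z_8 = 7.5; width_8 = 3.5; depth_8 = 5; height_8 = 6.5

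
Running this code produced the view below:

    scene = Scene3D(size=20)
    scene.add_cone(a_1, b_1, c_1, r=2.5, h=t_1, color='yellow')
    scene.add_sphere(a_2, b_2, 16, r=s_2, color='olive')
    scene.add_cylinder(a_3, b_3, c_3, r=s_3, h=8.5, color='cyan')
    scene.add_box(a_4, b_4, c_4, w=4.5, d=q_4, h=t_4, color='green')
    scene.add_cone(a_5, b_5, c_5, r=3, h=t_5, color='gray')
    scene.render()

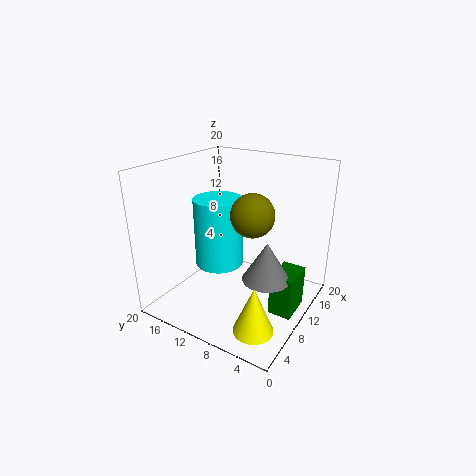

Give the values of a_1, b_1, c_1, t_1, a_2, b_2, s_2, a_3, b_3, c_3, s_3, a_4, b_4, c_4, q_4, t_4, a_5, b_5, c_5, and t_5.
a_1 = 3
b_1 = 3.5
c_1 = 2
t_1 = 6
a_2 = 5
b_2 = 5
s_2 = 2.5
a_3 = 5.5
b_3 = 10
c_3 = 8.5
s_3 = 3
a_4 = 7
b_4 = 0.5
c_4 = 2
q_4 = 3
t_4 = 5.5
a_5 = 7
b_5 = 4
c_5 = 7
t_5 = 5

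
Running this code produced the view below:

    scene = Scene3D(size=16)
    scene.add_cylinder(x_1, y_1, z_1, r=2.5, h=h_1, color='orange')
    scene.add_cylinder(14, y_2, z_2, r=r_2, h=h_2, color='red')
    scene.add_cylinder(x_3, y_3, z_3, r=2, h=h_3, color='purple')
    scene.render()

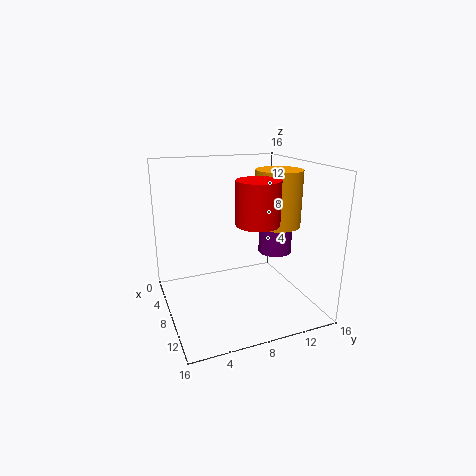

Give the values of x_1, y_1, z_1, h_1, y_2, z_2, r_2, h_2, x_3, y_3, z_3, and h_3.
x_1 = 9.5, y_1 = 12, z_1 = 9.5, h_1 = 6, y_2 = 7.5, z_2 = 11.5, r_2 = 2, h_2 = 4, x_3 = 6.5, y_3 = 13.5, z_3 = 5, h_3 = 5.5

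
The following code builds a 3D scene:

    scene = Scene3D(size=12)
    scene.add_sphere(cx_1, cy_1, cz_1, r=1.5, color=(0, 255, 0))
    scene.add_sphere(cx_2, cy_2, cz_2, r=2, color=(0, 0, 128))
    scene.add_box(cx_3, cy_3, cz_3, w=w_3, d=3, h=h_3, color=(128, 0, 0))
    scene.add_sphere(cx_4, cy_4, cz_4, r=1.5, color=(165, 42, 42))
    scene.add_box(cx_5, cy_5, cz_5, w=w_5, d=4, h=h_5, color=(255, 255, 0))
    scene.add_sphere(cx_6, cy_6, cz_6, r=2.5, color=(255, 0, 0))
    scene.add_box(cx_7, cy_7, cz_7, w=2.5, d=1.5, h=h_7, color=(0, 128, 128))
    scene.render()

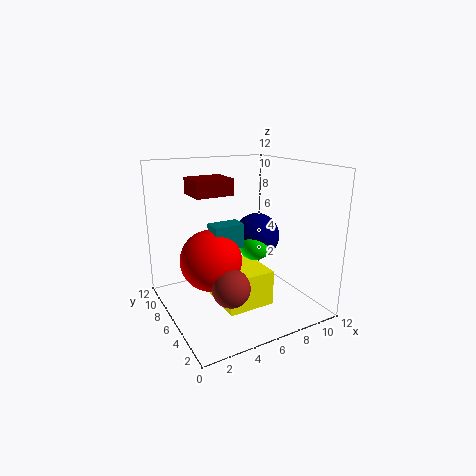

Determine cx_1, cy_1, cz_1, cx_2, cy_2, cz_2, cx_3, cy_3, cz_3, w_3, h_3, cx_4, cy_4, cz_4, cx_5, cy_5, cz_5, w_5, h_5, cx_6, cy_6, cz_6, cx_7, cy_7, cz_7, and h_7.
cx_1 = 8, cy_1 = 6.5, cz_1 = 5, cx_2 = 8.5, cy_2 = 7, cz_2 = 5.5, cx_3 = 3.5, cy_3 = 8.5, cz_3 = 9, w_3 = 3.5, h_3 = 1.5, cx_4 = 4, cy_4 = 3.5, cz_4 = 3, cx_5 = 4, cy_5 = 3.5, cz_5 = 0.5, w_5 = 4, h_5 = 3, cx_6 = 3.5, cy_6 = 6, cz_6 = 4.5, cx_7 = 3.5, cy_7 = 5, cz_7 = 5.5, h_7 = 2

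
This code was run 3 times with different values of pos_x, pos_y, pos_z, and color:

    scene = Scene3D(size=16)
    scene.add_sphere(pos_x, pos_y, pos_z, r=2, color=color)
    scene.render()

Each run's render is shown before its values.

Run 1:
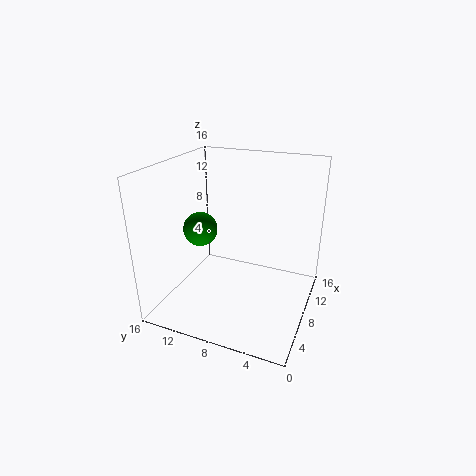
pos_x = 8.5, pos_y = 13, pos_z = 8, color = 'green'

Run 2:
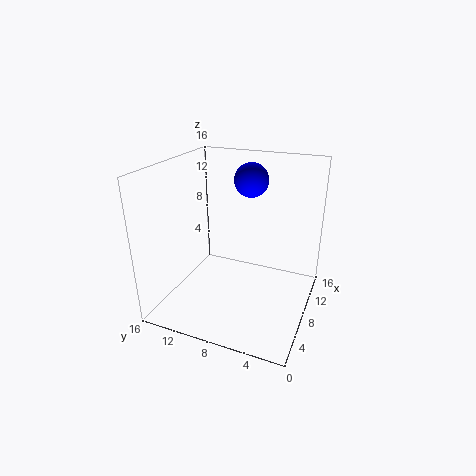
pos_x = 12, pos_y = 8, pos_z = 13.5, color = 'blue'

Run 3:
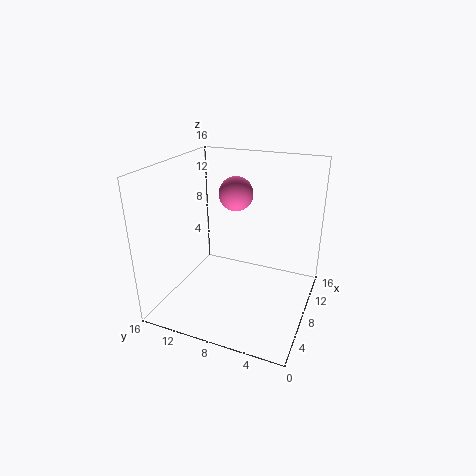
pos_x = 11, pos_y = 9.5, pos_z = 12, color = 'hotpink'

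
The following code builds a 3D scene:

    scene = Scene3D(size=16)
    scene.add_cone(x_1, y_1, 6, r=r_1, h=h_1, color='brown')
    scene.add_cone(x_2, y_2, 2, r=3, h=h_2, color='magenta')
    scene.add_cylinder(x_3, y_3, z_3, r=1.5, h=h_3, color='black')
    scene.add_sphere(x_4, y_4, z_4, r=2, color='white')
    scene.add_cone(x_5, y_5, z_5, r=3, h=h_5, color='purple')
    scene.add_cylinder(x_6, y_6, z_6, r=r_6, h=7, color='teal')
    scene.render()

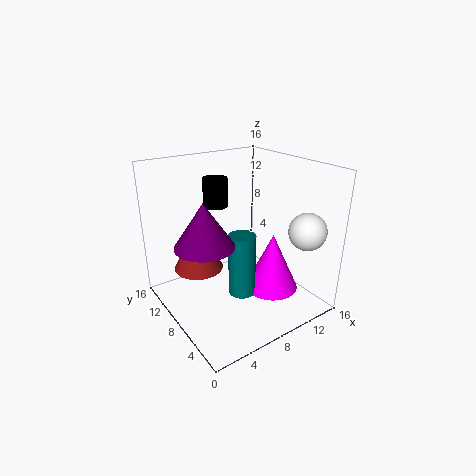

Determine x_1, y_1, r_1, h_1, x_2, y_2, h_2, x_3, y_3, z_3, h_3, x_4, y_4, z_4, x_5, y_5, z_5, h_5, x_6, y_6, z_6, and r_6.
x_1 = 3
y_1 = 8
r_1 = 2.5
h_1 = 5
x_2 = 11
y_2 = 5.5
h_2 = 6.5
x_3 = 8.5
y_3 = 13.5
z_3 = 10
h_3 = 3.5
x_4 = 13
y_4 = 2.5
z_4 = 9.5
x_5 = 3
y_5 = 6.5
z_5 = 9
h_5 = 4.5
x_6 = 7.5
y_6 = 6.5
z_6 = 2
r_6 = 1.5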